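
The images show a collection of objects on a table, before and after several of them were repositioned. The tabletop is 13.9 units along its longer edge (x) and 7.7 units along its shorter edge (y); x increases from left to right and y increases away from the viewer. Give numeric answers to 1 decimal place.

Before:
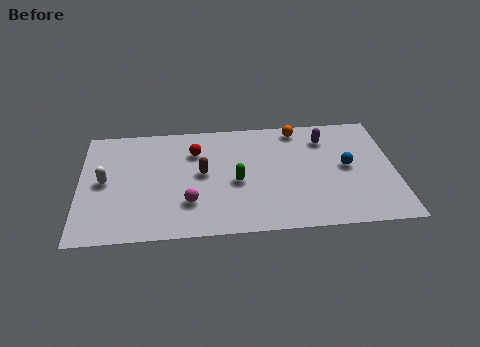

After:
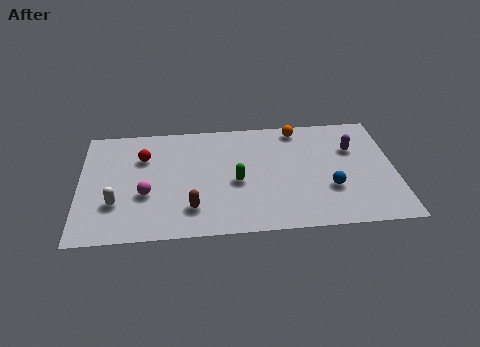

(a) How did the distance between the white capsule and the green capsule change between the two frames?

-0.4

Before: roughly 5.8 units apart; after: 5.4. That's 0.4 units closer together.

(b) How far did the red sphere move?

2.3

From (5.1, 5.6) to (2.8, 5.4), the red sphere covered √(2.3² + 0.2²) ≈ 2.3 units.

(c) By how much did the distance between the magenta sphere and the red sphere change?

-0.9

The distance was about 3.4 in the first image and 2.5 in the second, so they moved 0.9 units closer together.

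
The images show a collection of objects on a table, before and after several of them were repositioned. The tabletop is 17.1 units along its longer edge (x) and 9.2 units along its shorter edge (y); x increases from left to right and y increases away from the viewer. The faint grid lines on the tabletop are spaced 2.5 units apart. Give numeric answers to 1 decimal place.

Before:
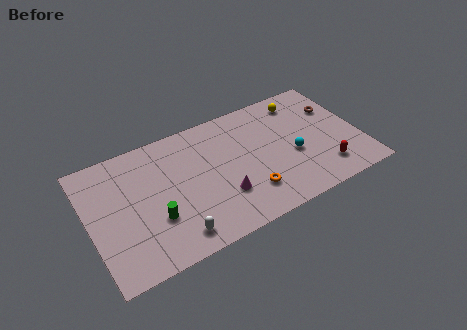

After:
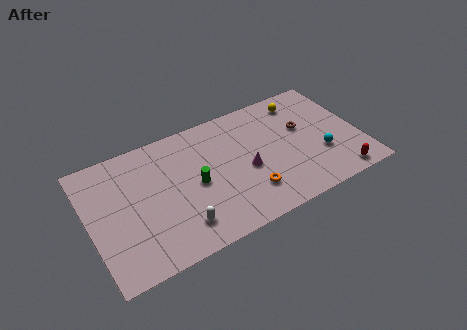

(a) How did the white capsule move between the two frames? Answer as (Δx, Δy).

(0.4, 0.5)

From the two frames, the white capsule sits at roughly (4.9, 1.4) before and (5.3, 1.9) after.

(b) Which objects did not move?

the yellow sphere and the orange torus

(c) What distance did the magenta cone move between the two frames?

2.1

The magenta cone was near (8.1, 2.8) before and (9.8, 4.0) after, so it travelled √(1.7² + 1.2²) ≈ 2.1 units.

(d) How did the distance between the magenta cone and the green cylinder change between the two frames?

-1.0

They were about 4.2 units apart before and 3.2 after — 1.0 units closer together.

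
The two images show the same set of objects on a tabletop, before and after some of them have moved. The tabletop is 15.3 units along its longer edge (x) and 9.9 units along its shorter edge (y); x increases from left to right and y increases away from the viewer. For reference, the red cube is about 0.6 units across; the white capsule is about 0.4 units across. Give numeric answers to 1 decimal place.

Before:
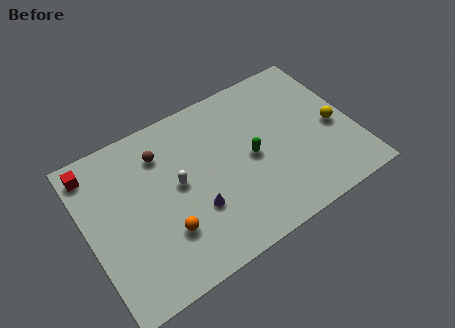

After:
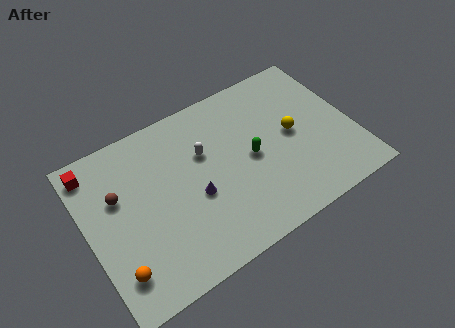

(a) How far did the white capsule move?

2.0

The white capsule was near (5.2, 5.3) before and (6.9, 6.4) after, so it travelled √(1.7² + 1.1²) ≈ 2.0 units.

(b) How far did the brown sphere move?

3.0

The brown sphere was near (4.6, 7.6) before and (1.9, 6.3) after, so it travelled √(2.7² + 1.3²) ≈ 3.0 units.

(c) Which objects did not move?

the red cube and the green capsule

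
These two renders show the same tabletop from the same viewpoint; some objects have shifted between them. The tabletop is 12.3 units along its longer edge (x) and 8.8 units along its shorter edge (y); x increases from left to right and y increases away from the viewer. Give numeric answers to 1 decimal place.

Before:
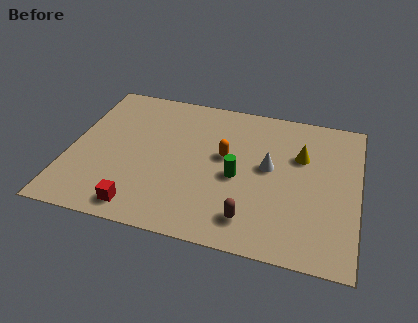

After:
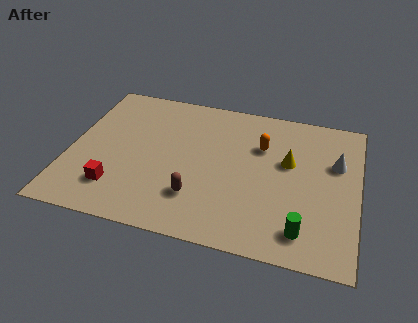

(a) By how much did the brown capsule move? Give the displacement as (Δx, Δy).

(-2.3, 0.7)

The brown capsule was at about (7.9, 1.6) and moved to about (5.6, 2.3).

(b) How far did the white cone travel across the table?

2.9

From (8.5, 4.8) to (11.3, 5.7), the white cone covered √(2.8² + 0.9²) ≈ 2.9 units.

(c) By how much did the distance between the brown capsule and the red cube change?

-1.2

The distance was about 4.6 in the first image and 3.4 in the second, so they moved 1.2 units closer together.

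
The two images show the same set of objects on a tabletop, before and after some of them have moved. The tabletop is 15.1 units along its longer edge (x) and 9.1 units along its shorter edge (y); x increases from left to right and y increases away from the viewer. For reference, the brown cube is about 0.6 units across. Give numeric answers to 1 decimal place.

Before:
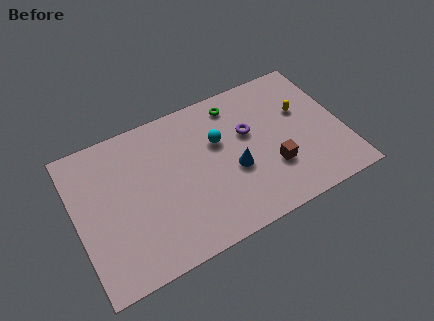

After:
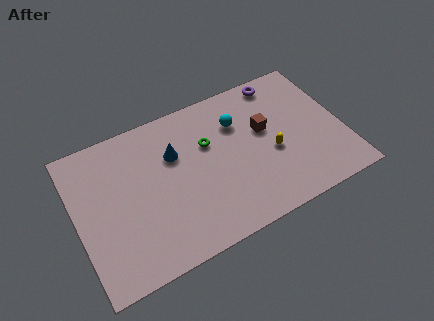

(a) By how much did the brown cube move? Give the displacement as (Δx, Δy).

(-0.1, 2.5)

The brown cube was at about (10.9, 2.9) and moved to about (10.8, 5.4).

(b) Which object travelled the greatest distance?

the blue cone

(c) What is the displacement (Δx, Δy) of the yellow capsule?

(-2.0, -1.9)

From the two frames, the yellow capsule sits at roughly (13.0, 5.7) before and (11.0, 3.8) after.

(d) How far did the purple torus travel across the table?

3.3

From (9.9, 5.6) to (12.1, 8.1), the purple torus covered √(2.2² + 2.5²) ≈ 3.3 units.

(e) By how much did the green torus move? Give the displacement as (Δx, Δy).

(-1.8, -1.8)

The green torus was at about (9.4, 7.7) and moved to about (7.6, 5.9).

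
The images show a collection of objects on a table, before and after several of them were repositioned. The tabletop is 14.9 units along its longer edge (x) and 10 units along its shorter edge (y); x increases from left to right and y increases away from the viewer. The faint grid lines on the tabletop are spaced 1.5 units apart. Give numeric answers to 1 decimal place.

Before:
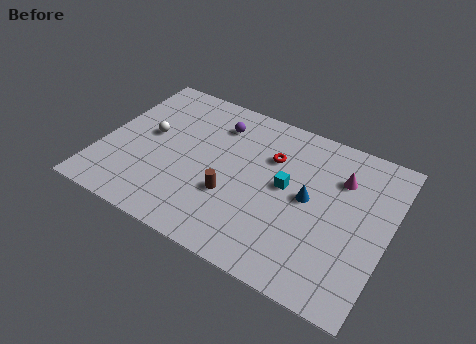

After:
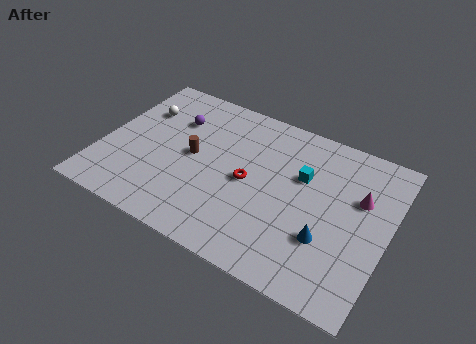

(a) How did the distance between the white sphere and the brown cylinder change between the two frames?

-1.5

Before: roughly 5.1 units apart; after: 3.6. That's 1.5 units closer together.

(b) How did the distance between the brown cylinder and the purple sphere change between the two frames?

-2.1

Before: roughly 4.5 units apart; after: 2.4. That's 2.1 units closer together.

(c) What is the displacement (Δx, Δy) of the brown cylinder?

(-2.3, 1.6)

The brown cylinder was at about (7.0, 3.5) and moved to about (4.7, 5.1).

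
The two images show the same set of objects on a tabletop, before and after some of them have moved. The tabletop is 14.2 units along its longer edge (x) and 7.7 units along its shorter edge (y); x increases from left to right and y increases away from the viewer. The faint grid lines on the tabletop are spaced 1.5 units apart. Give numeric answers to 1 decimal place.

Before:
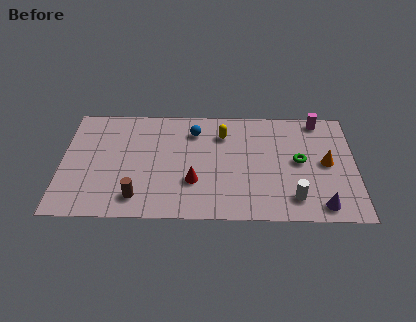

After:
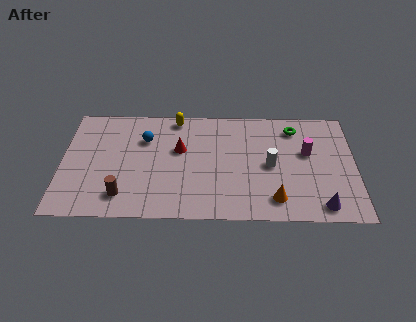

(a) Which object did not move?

the purple cone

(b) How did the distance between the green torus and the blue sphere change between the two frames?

+1.9

The distance was about 5.5 in the first image and 7.4 in the second, so they moved 1.9 units further apart.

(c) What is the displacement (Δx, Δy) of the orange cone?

(-2.5, -2.5)

The orange cone was at about (12.8, 3.9) and moved to about (10.3, 1.4).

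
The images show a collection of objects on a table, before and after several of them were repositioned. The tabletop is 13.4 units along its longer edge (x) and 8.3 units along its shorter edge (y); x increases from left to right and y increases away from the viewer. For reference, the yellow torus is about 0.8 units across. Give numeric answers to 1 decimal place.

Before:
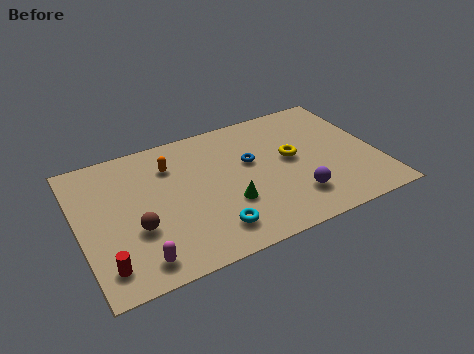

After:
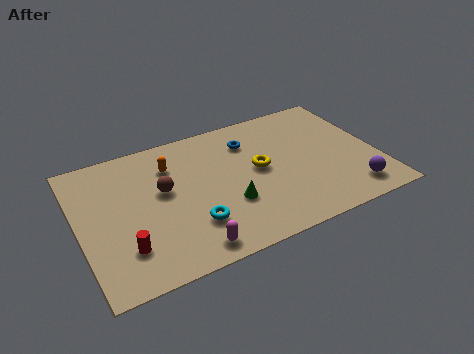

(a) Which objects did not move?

the orange capsule and the green cone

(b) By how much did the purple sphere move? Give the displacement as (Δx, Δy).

(2.5, -0.6)

The purple sphere started near (9.4, 2.0) and ended near (11.9, 1.4).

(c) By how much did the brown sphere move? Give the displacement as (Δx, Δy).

(1.4, 1.8)

The brown sphere started near (2.4, 3.0) and ended near (3.8, 4.8).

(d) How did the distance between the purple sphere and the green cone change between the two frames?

+2.6

The distance was about 3.0 in the first image and 5.6 in the second, so they moved 2.6 units further apart.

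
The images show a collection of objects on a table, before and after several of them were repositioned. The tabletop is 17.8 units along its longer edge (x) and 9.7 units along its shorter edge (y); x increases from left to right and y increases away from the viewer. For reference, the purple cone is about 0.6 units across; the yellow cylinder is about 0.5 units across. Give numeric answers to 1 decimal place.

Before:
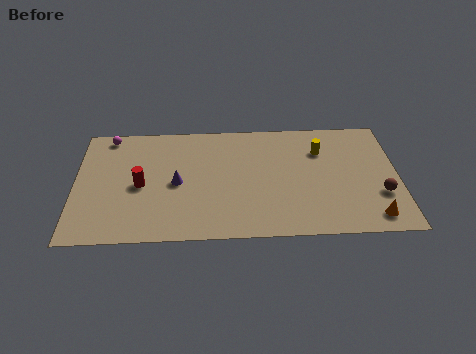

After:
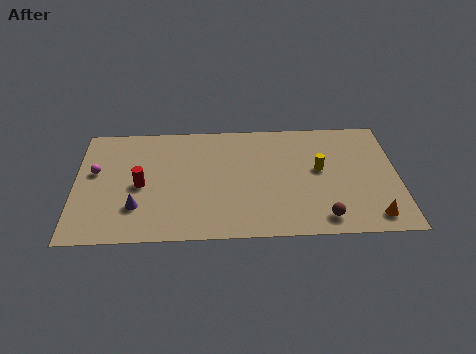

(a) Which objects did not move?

the orange cone and the red cylinder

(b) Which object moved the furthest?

the brown sphere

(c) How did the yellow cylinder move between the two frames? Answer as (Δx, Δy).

(-0.1, -1.6)

The yellow cylinder was at about (13.6, 7.0) and moved to about (13.5, 5.4).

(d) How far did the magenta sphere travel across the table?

3.1

The magenta sphere was near (1.8, 8.7) before and (1.1, 5.7) after, so it travelled √(0.7² + 3.0²) ≈ 3.1 units.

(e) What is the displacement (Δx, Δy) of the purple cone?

(-2.2, -1.9)

The purple cone started near (5.6, 4.6) and ended near (3.4, 2.7).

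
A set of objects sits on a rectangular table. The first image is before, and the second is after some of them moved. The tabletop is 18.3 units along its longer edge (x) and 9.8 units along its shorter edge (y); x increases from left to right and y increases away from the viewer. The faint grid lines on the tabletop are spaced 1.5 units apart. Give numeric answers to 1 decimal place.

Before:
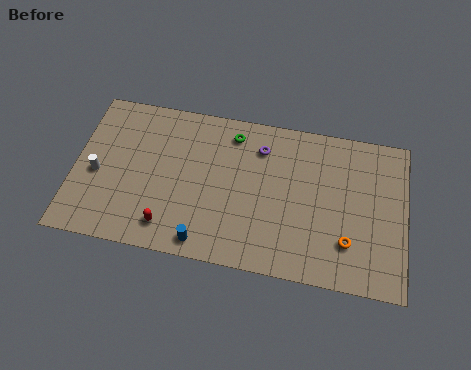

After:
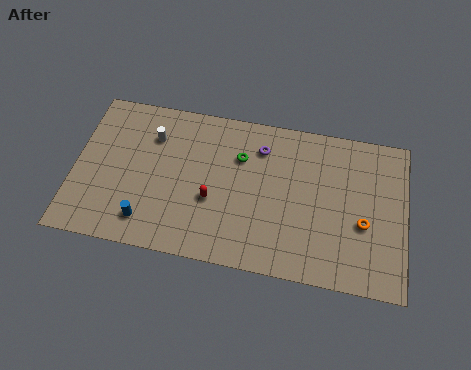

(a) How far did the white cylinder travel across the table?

4.1

The white cylinder was near (1.3, 4.3) before and (4.2, 7.2) after, so it travelled √(2.9² + 2.9²) ≈ 4.1 units.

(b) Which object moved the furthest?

the white cylinder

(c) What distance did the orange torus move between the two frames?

1.5

From (15.2, 2.6) to (16.0, 3.9), the orange torus covered √(0.8² + 1.3²) ≈ 1.5 units.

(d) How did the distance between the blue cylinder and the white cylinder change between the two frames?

-1.5

The distance was about 6.9 in the first image and 5.4 in the second, so they moved 1.5 units closer together.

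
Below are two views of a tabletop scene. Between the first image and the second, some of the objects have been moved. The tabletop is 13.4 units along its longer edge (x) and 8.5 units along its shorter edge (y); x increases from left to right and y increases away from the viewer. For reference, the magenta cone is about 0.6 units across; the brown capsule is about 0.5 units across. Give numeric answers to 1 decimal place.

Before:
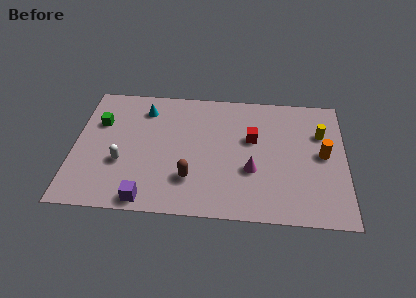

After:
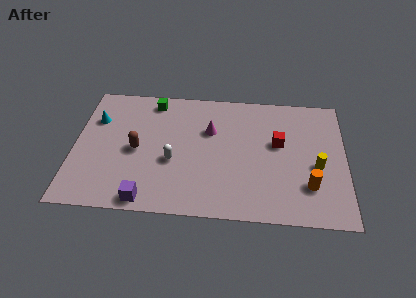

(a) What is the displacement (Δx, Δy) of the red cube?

(1.3, -0.2)

The red cube started near (8.8, 5.2) and ended near (10.1, 5.0).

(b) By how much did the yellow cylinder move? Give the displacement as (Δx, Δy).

(-0.2, -2.2)

From the two frames, the yellow cylinder sits at roughly (12.2, 5.8) before and (12.0, 3.6) after.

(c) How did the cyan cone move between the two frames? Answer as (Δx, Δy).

(-2.4, -0.9)

The cyan cone started near (3.4, 6.8) and ended near (1.0, 5.9).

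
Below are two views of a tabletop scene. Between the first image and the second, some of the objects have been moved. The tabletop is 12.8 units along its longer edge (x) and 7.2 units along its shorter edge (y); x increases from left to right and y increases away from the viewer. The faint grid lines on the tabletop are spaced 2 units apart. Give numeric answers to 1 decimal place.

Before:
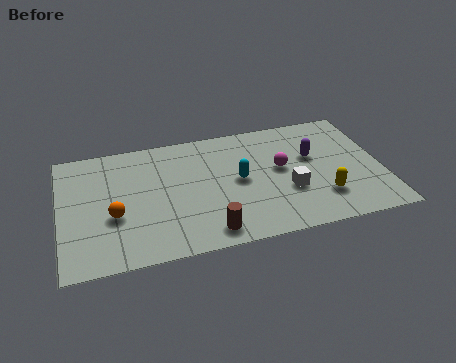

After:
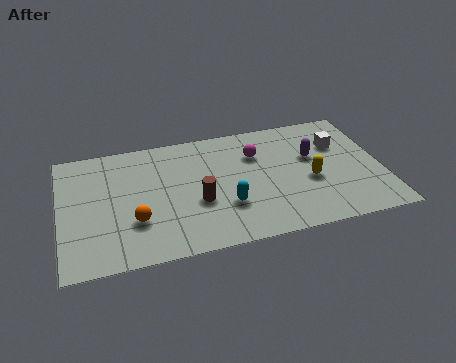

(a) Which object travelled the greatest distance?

the white cube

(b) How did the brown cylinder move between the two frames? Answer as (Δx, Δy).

(-0.3, 1.8)

The brown cylinder started near (5.7, 1.0) and ended near (5.4, 2.8).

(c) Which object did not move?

the purple capsule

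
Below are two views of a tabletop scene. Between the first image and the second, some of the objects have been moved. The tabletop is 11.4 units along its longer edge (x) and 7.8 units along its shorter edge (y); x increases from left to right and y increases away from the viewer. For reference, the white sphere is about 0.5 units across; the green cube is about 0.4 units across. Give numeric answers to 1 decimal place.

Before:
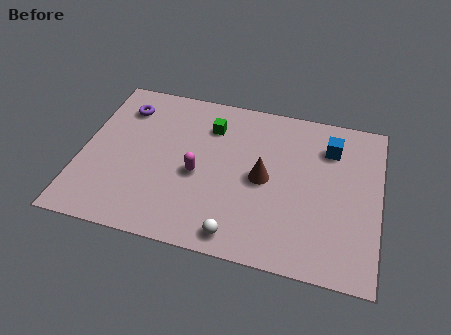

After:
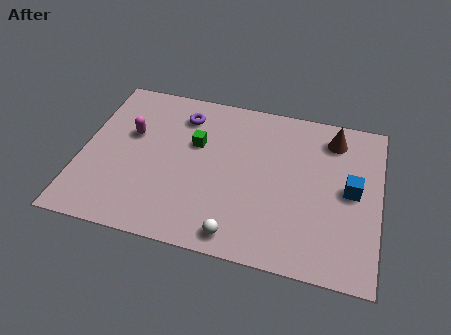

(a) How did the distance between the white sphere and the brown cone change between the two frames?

+3.4

They were about 3.0 units apart before and 6.4 after — 3.4 units further apart.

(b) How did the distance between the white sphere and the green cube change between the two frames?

-0.8

They were about 5.2 units apart before and 4.4 after — 0.8 units closer together.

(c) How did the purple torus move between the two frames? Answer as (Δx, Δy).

(2.3, 0.1)

The purple torus was at about (1.4, 6.1) and moved to about (3.7, 6.2).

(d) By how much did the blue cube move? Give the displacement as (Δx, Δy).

(0.9, -1.9)

From the two frames, the blue cube sits at roughly (9.4, 5.9) before and (10.3, 4.0) after.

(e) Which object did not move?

the white sphere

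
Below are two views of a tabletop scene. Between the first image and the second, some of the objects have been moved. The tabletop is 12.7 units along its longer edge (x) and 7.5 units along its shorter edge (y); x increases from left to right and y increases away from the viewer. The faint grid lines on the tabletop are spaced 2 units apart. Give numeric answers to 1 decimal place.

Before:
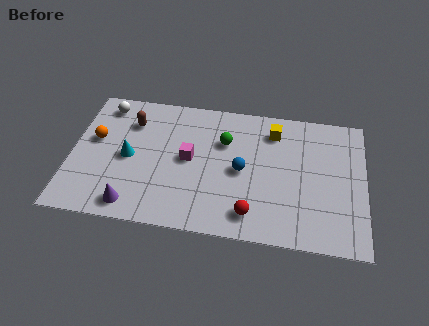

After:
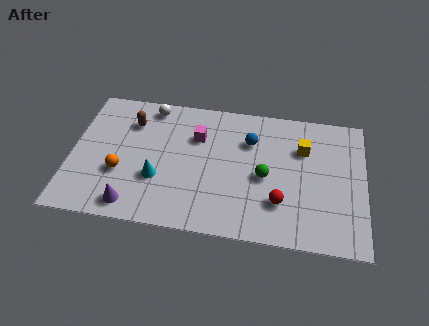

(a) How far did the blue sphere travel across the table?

1.7

From (7.4, 3.6) to (7.7, 5.3), the blue sphere covered √(0.3² + 1.7²) ≈ 1.7 units.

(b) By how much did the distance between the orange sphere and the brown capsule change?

+1.0

They were about 1.9 units apart before and 2.9 after — 1.0 units further apart.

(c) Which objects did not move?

the brown capsule and the purple cone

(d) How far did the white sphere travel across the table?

2.0

From (1.3, 6.4) to (3.3, 6.6), the white sphere covered √(2.0² + 0.2²) ≈ 2.0 units.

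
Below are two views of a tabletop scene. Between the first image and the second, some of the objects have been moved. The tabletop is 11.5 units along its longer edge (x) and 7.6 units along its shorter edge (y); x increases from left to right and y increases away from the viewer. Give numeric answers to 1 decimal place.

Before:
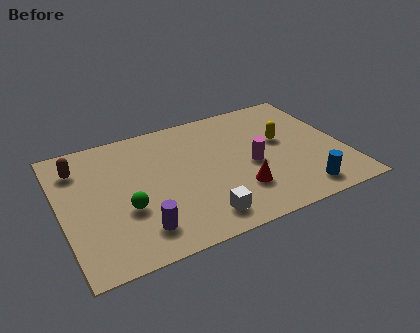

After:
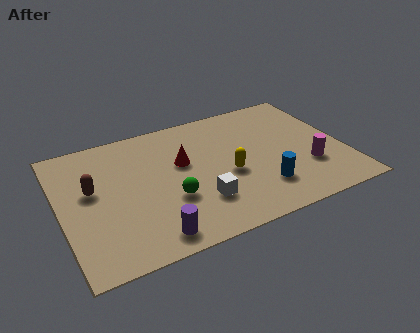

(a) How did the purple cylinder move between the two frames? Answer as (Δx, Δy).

(0.4, -0.5)

The purple cylinder was at about (2.9, 1.5) and moved to about (3.3, 1.0).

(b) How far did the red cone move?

3.2

The red cone moved from about (7.0, 2.1) to (5.0, 4.6), a distance of √(2.0² + 2.5²) ≈ 3.2.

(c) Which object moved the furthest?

the red cone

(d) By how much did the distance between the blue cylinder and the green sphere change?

-3.4

The distance was about 7.1 in the first image and 3.7 in the second, so they moved 3.4 units closer together.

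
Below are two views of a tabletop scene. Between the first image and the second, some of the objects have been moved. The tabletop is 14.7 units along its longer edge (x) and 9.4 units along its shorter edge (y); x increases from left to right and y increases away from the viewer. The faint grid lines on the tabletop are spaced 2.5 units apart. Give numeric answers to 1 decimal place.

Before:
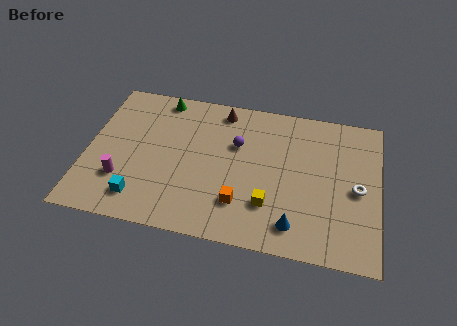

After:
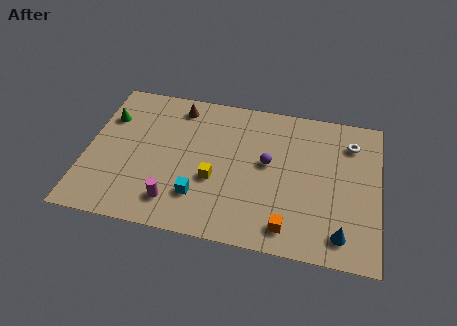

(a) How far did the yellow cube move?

3.0

From (9.3, 2.6) to (6.5, 3.6), the yellow cube covered √(2.8² + 1.0²) ≈ 3.0 units.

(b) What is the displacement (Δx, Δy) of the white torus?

(-0.4, 2.9)

The white torus started near (13.6, 4.4) and ended near (13.2, 7.3).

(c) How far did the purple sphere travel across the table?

1.8

From (7.5, 6.1) to (9.1, 5.2), the purple sphere covered √(1.6² + 0.9²) ≈ 1.8 units.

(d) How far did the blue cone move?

2.3

The blue cone was near (10.6, 1.6) before and (12.9, 1.5) after, so it travelled √(2.3² + 0.1²) ≈ 2.3 units.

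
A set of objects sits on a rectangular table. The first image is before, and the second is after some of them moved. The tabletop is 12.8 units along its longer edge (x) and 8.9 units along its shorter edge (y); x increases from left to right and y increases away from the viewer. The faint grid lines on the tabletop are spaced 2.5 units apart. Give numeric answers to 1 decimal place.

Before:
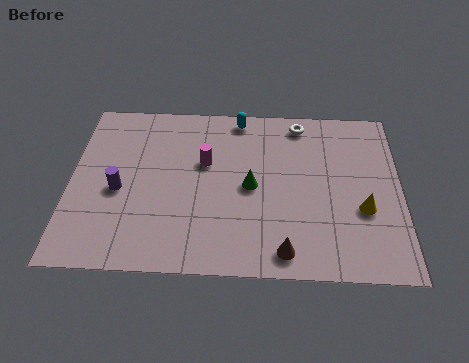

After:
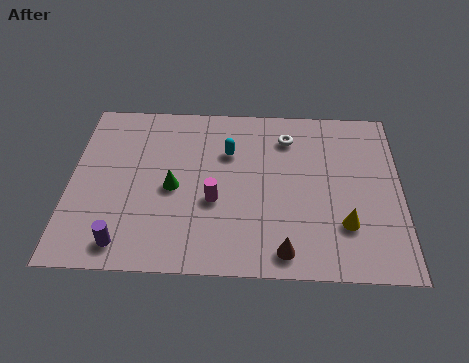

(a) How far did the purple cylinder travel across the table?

2.7

The purple cylinder moved from about (1.9, 3.9) to (2.2, 1.2), a distance of √(0.3² + 2.7²) ≈ 2.7.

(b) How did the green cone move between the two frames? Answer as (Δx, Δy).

(-3.0, -0.2)

The green cone started near (7.0, 4.3) and ended near (4.0, 4.1).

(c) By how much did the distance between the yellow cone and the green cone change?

+2.4

The distance was about 4.4 in the first image and 6.8 in the second, so they moved 2.4 units further apart.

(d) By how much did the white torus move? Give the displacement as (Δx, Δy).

(-0.5, -0.8)

The white torus started near (8.9, 7.8) and ended near (8.4, 7.0).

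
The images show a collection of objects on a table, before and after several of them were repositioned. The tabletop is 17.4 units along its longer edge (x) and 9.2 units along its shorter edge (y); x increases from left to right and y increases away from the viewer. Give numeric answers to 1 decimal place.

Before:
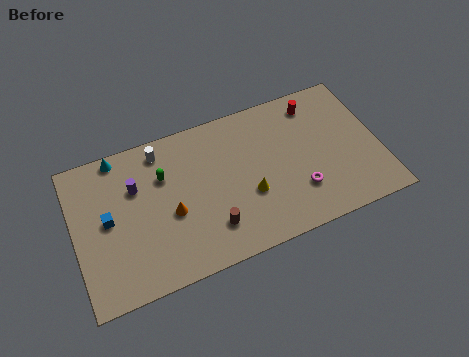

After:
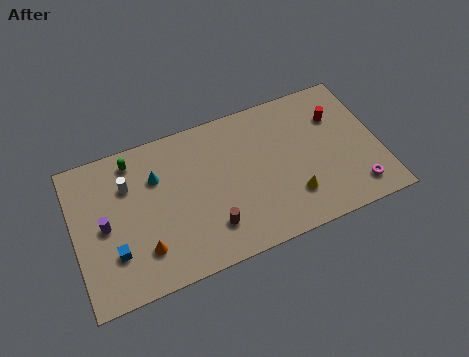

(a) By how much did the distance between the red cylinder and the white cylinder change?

+3.1

The distance was about 8.9 in the first image and 12.0 in the second, so they moved 3.1 units further apart.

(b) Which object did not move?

the brown cylinder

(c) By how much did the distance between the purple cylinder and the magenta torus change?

+4.7

They were about 9.7 units apart before and 14.4 after — 4.7 units further apart.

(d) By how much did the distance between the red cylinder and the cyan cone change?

-0.9

They were about 11.3 units apart before and 10.4 after — 0.9 units closer together.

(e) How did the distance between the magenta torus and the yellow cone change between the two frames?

+0.8

The distance was about 2.9 in the first image and 3.7 in the second, so they moved 0.8 units further apart.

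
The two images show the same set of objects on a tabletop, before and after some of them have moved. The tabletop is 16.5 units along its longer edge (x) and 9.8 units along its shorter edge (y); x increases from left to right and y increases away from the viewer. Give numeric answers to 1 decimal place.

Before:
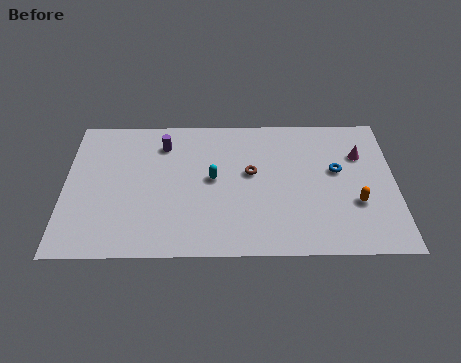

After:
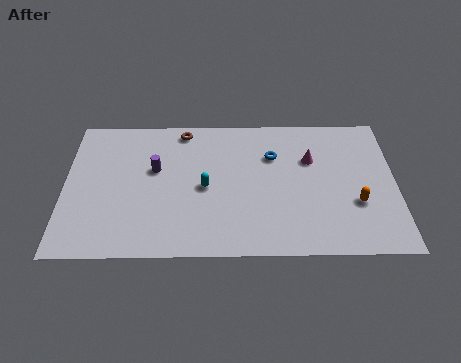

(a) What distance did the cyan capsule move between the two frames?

0.7

From (7.4, 5.2) to (7.0, 4.6), the cyan capsule covered √(0.4² + 0.6²) ≈ 0.7 units.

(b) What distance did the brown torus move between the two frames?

4.6

The brown torus was near (9.3, 5.6) before and (5.9, 8.7) after, so it travelled √(3.4² + 3.1²) ≈ 4.6 units.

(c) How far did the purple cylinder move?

1.8

The purple cylinder was near (4.9, 7.7) before and (4.5, 5.9) after, so it travelled √(0.4² + 1.8²) ≈ 1.8 units.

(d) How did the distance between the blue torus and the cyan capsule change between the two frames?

-2.2

The distance was about 6.2 in the first image and 4.0 in the second, so they moved 2.2 units closer together.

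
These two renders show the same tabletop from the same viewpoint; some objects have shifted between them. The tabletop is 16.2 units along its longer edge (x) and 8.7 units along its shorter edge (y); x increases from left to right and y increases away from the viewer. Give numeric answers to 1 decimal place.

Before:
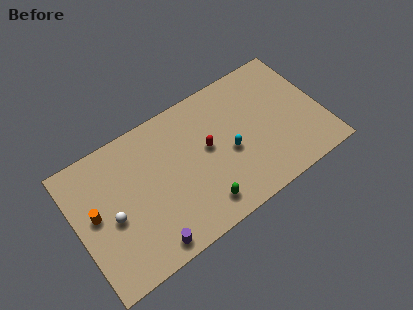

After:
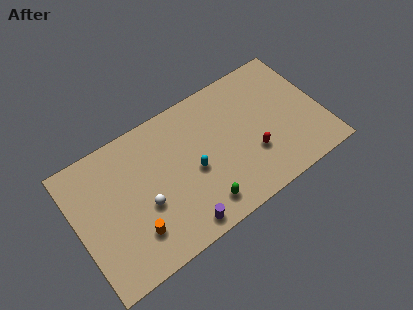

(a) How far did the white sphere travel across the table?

2.1

From (2.2, 3.9) to (4.3, 3.5), the white sphere covered √(2.1² + 0.4²) ≈ 2.1 units.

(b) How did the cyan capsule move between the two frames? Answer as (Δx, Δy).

(-2.4, 0.1)

From the two frames, the cyan capsule sits at roughly (10.0, 3.8) before and (7.6, 3.9) after.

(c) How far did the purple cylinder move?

2.1

From (4.1, 1.0) to (6.2, 1.0), the purple cylinder covered √(2.1² + 0.0²) ≈ 2.1 units.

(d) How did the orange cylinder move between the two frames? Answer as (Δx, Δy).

(2.2, -2.5)

From the two frames, the orange cylinder sits at roughly (1.2, 4.7) before and (3.4, 2.2) after.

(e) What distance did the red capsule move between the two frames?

3.3

From (8.7, 4.8) to (11.4, 2.9), the red capsule covered √(2.7² + 1.9²) ≈ 3.3 units.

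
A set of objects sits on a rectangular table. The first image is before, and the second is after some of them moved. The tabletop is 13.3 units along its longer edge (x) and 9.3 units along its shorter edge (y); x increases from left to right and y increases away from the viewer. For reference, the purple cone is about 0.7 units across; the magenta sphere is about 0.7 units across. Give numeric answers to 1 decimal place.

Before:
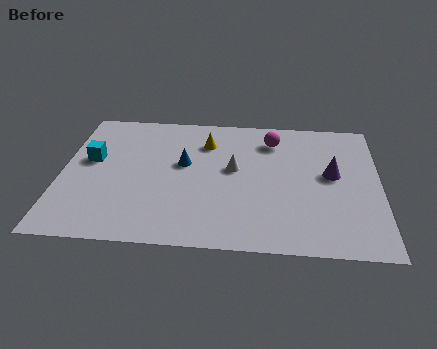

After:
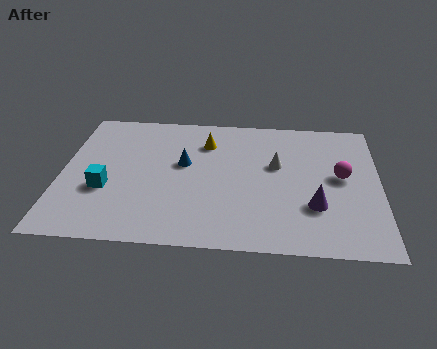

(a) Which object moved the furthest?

the magenta sphere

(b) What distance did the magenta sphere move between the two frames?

3.8

The magenta sphere moved from about (8.8, 7.4) to (11.7, 5.0), a distance of √(2.9² + 2.4²) ≈ 3.8.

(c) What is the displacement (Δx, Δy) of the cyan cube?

(0.7, -2.0)

The cyan cube was at about (1.2, 5.4) and moved to about (1.9, 3.4).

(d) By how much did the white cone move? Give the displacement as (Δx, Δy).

(1.8, 0.4)

The white cone was at about (7.2, 5.2) and moved to about (9.0, 5.6).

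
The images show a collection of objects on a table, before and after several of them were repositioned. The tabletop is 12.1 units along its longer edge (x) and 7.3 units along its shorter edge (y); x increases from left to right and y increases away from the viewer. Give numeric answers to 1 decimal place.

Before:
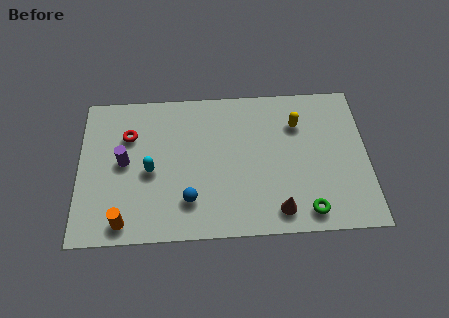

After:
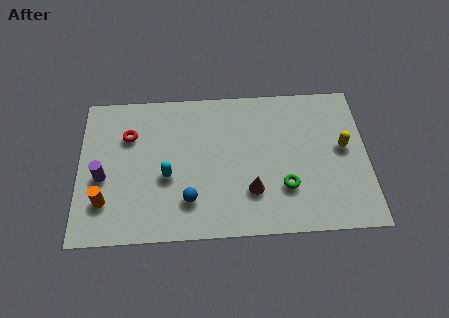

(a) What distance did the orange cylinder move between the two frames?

1.3

The orange cylinder moved from about (1.9, 0.9) to (1.1, 1.9), a distance of √(0.8² + 1.0²) ≈ 1.3.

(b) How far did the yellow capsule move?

2.3

From (9.2, 5.3) to (11.1, 4.0), the yellow capsule covered √(1.9² + 1.3²) ≈ 2.3 units.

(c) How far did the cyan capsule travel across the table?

0.8

The cyan capsule was near (3.0, 3.3) before and (3.7, 3.0) after, so it travelled √(0.7² + 0.3²) ≈ 0.8 units.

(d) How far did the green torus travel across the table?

1.5

The green torus was near (9.5, 1.0) before and (8.6, 2.2) after, so it travelled √(0.9² + 1.2²) ≈ 1.5 units.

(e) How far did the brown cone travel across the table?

1.5

The brown cone moved from about (8.3, 1.1) to (7.2, 2.1), a distance of √(1.1² + 1.0²) ≈ 1.5.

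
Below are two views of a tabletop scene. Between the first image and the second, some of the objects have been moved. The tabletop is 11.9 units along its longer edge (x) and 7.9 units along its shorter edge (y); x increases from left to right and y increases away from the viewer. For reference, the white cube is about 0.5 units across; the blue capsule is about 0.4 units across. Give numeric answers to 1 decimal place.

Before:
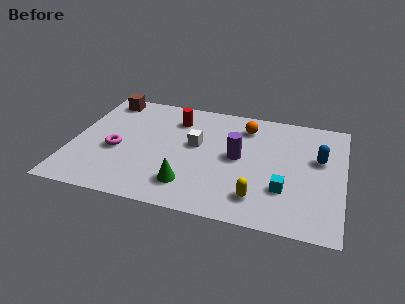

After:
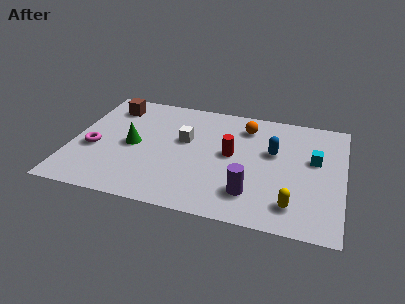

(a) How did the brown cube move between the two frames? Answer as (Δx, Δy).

(0.3, -0.5)

The brown cube was at about (1.2, 6.9) and moved to about (1.5, 6.4).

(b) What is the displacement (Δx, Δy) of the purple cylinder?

(0.7, -2.3)

The purple cylinder was at about (7.3, 4.1) and moved to about (8.0, 1.8).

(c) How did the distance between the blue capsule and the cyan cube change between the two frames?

-1.0

They were about 2.8 units apart before and 1.8 after — 1.0 units closer together.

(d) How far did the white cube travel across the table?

0.5

The white cube was near (5.4, 4.5) before and (4.9, 4.7) after, so it travelled √(0.5² + 0.2²) ≈ 0.5 units.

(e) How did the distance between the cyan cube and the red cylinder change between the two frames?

-2.6

They were about 6.2 units apart before and 3.6 after — 2.6 units closer together.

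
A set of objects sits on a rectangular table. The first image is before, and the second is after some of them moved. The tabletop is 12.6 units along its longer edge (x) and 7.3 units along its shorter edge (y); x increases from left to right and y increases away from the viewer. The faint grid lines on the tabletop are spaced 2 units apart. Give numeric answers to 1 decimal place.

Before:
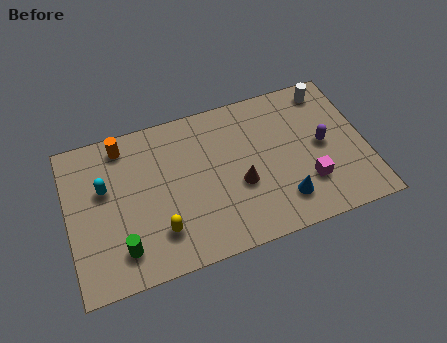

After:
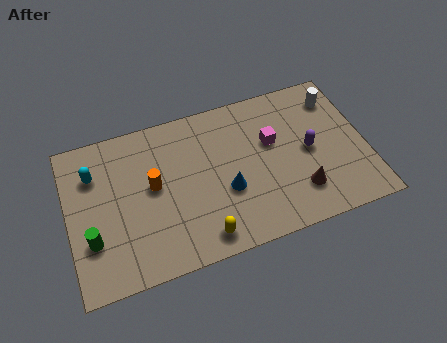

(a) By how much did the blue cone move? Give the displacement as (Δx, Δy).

(-2.3, 1.2)

The blue cone started near (8.9, 1.6) and ended near (6.6, 2.8).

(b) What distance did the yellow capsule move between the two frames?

1.9

The yellow capsule moved from about (3.7, 1.8) to (5.4, 1.0), a distance of √(1.7² + 0.8²) ≈ 1.9.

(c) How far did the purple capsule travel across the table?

0.6

The purple capsule was near (10.8, 3.7) before and (10.2, 3.6) after, so it travelled √(0.6² + 0.1²) ≈ 0.6 units.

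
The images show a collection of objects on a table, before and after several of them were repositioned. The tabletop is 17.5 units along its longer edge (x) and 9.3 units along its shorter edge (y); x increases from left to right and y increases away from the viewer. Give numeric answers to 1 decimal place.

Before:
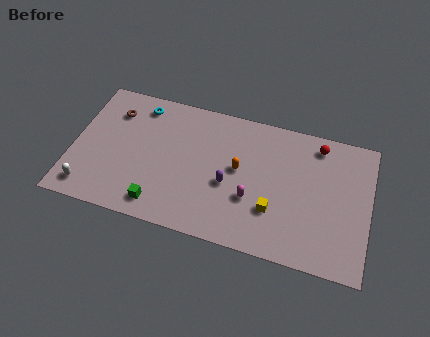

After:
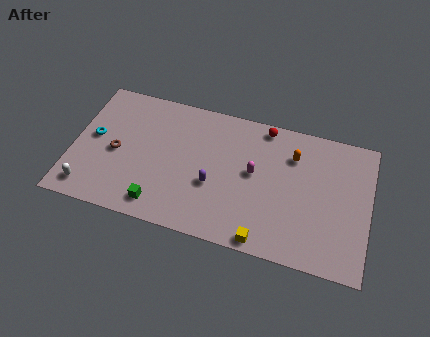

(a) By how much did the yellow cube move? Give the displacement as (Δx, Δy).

(-0.4, -2.1)

The yellow cube was at about (12.0, 2.9) and moved to about (11.6, 0.8).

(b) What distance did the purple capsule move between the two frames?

0.9

The purple capsule was near (9.3, 3.9) before and (8.4, 3.6) after, so it travelled √(0.9² + 0.3²) ≈ 0.9 units.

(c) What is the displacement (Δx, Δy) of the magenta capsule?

(0.0, 1.8)

The magenta capsule was at about (10.7, 3.3) and moved to about (10.7, 5.1).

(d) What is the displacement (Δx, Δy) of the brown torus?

(0.4, -2.8)

The brown torus started near (2.2, 7.1) and ended near (2.6, 4.3).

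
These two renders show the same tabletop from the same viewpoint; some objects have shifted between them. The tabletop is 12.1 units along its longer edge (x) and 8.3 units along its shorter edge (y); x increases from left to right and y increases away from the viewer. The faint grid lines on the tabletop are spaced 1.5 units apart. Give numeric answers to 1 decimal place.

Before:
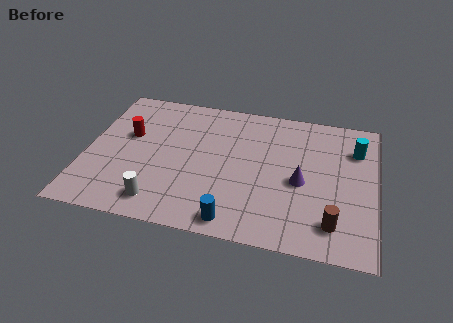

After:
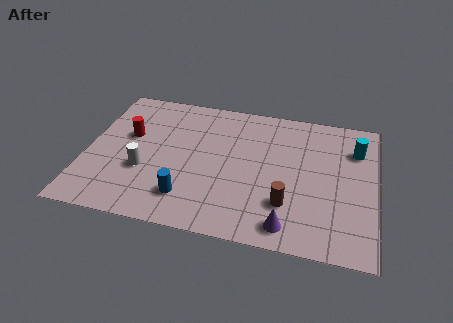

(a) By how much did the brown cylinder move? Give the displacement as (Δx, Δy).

(-1.9, 0.7)

The brown cylinder was at about (10.4, 1.6) and moved to about (8.5, 2.3).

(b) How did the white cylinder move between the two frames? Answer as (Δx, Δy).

(-0.8, 1.7)

The white cylinder was at about (3.3, 1.3) and moved to about (2.5, 3.0).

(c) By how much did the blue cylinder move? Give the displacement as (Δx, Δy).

(-2.0, 0.9)

The blue cylinder was at about (6.4, 0.9) and moved to about (4.4, 1.8).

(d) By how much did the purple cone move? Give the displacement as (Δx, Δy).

(-0.4, -2.6)

The purple cone started near (9.0, 3.7) and ended near (8.6, 1.1).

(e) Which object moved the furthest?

the purple cone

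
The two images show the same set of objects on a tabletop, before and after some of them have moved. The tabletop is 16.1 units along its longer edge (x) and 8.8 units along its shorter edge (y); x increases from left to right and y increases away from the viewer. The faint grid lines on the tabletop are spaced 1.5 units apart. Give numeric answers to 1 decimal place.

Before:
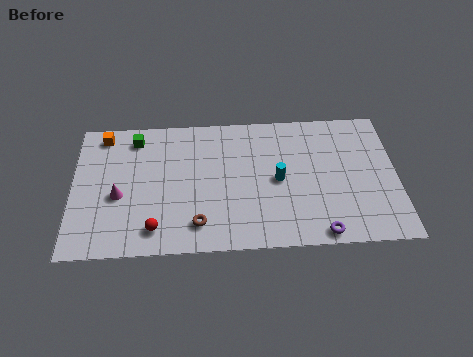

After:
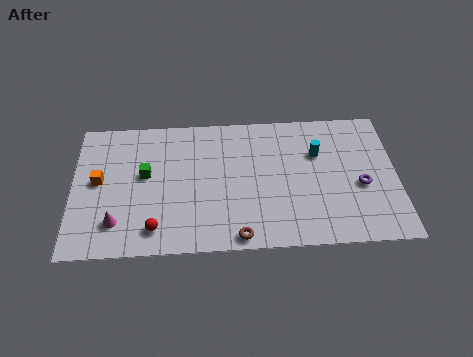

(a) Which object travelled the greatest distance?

the purple torus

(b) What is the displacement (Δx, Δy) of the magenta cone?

(-0.1, -1.7)

The magenta cone started near (2.3, 3.7) and ended near (2.2, 2.0).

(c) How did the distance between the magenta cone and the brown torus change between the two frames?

+1.7

Before: roughly 4.4 units apart; after: 6.1. That's 1.7 units further apart.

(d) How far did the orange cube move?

3.0

The orange cube moved from about (1.5, 7.7) to (1.3, 4.7), a distance of √(0.2² + 3.0²) ≈ 3.0.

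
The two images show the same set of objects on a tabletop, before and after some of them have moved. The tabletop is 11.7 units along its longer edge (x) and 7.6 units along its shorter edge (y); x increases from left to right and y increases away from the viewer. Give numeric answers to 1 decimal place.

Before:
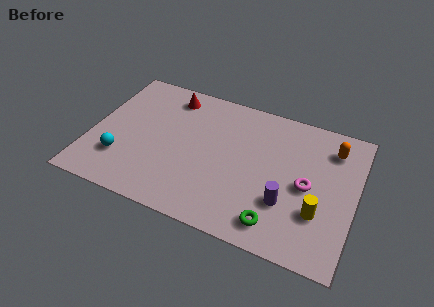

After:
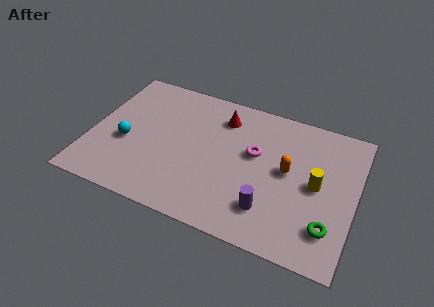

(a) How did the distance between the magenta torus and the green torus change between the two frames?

+1.8

They were about 2.6 units apart before and 4.4 after — 1.8 units further apart.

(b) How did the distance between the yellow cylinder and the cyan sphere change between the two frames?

-0.3

The distance was about 8.7 in the first image and 8.4 in the second, so they moved 0.3 units closer together.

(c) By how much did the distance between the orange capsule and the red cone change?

-3.7

They were about 7.3 units apart before and 3.6 after — 3.7 units closer together.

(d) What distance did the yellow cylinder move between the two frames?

1.4

From (10.2, 2.4) to (10.0, 3.8), the yellow cylinder covered √(0.2² + 1.4²) ≈ 1.4 units.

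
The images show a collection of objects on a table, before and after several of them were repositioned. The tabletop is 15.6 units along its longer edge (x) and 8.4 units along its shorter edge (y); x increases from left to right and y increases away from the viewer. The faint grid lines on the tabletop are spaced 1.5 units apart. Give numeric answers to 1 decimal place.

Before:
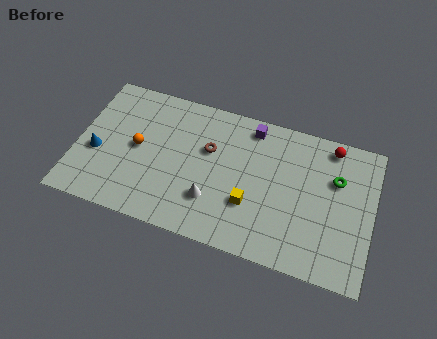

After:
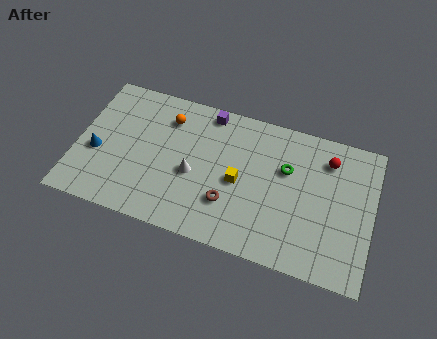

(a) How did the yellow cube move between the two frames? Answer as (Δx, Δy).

(-0.7, 1.1)

From the two frames, the yellow cube sits at roughly (9.3, 2.8) before and (8.6, 3.9) after.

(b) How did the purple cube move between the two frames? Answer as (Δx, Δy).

(-2.3, 0.2)

The purple cube started near (9.0, 7.3) and ended near (6.7, 7.5).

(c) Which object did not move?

the blue cone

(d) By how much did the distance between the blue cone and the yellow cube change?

-0.7

The distance was about 8.2 in the first image and 7.5 in the second, so they moved 0.7 units closer together.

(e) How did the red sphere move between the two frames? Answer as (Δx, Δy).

(-0.1, -0.8)

The red sphere started near (13.2, 7.4) and ended near (13.1, 6.6).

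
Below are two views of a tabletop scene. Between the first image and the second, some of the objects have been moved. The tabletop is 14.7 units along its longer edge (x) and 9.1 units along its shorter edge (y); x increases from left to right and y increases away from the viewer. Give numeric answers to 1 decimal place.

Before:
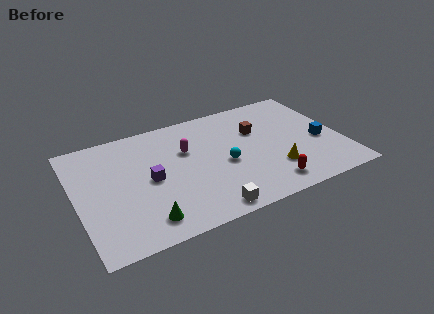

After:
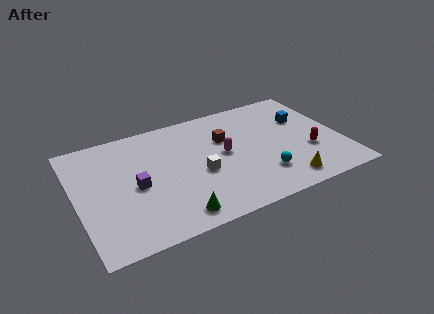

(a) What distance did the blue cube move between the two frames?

2.3

The blue cube was near (13.5, 3.8) before and (12.9, 6.0) after, so it travelled √(0.6² + 2.2²) ≈ 2.3 units.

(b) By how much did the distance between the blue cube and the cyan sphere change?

-0.7

The distance was about 5.4 in the first image and 4.7 in the second, so they moved 0.7 units closer together.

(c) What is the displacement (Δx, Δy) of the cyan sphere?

(1.9, -1.7)

From the two frames, the cyan sphere sits at roughly (8.1, 4.0) before and (10.0, 2.3) after.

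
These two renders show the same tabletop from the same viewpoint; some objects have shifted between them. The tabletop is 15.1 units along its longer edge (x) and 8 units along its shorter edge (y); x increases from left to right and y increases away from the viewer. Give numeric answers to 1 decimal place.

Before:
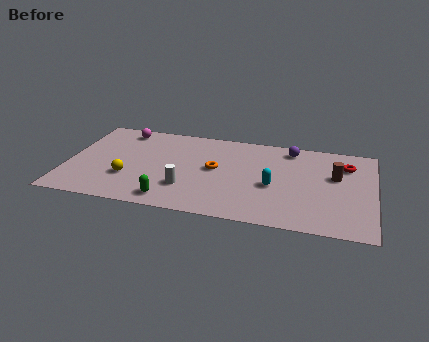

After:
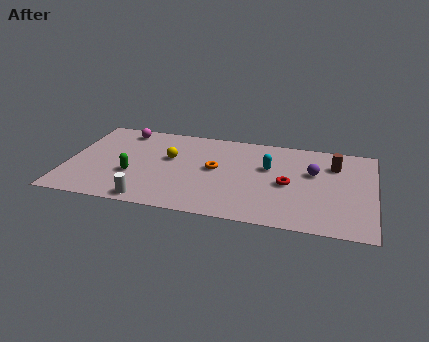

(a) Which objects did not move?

the magenta sphere and the orange torus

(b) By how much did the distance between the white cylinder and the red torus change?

-1.3

Before: roughly 8.5 units apart; after: 7.2. That's 1.3 units closer together.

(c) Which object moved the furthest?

the red torus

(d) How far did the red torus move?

3.6

From (13.7, 6.0) to (10.9, 3.7), the red torus covered √(2.8² + 2.3²) ≈ 3.6 units.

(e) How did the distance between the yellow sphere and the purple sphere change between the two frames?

-1.8

Before: roughly 8.9 units apart; after: 7.1. That's 1.8 units closer together.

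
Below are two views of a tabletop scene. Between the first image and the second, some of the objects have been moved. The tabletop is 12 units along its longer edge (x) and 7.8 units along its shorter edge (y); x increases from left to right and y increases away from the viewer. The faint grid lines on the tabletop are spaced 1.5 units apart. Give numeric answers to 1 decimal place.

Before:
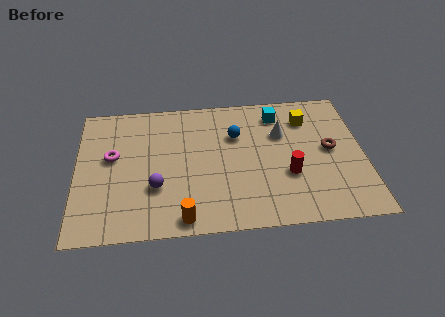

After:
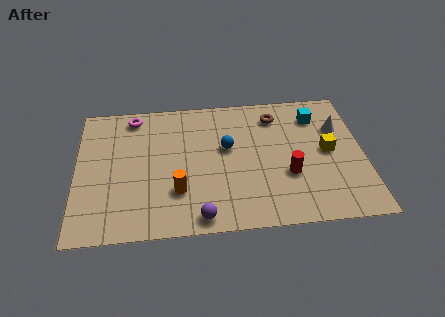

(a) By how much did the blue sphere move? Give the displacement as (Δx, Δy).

(-0.4, -0.7)

The blue sphere was at about (6.7, 5.3) and moved to about (6.3, 4.6).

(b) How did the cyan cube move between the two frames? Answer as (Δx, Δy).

(1.6, -0.3)

The cyan cube was at about (8.5, 6.4) and moved to about (10.1, 6.1).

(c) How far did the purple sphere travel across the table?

2.5

The purple sphere moved from about (3.3, 2.6) to (5.1, 0.8), a distance of √(1.8² + 1.8²) ≈ 2.5.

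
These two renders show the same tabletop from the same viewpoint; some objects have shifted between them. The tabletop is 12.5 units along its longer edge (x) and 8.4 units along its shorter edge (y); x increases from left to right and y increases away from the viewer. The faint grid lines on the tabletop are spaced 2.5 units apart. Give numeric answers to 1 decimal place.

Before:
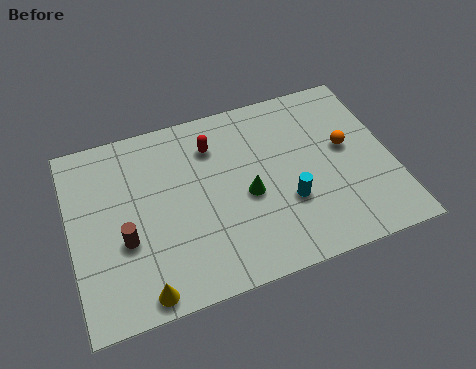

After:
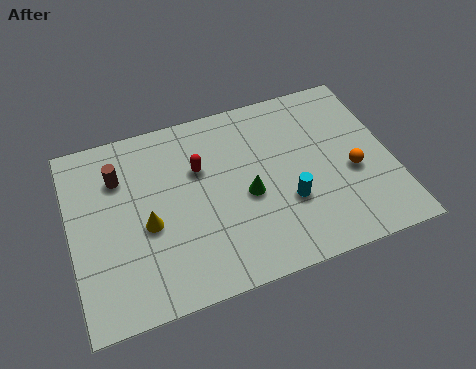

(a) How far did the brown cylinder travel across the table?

2.9

The brown cylinder moved from about (2.0, 3.2) to (2.0, 6.1), a distance of √(0.0² + 2.9²) ≈ 2.9.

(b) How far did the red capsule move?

1.1

The red capsule was near (5.7, 6.4) before and (5.1, 5.5) after, so it travelled √(0.6² + 0.9²) ≈ 1.1 units.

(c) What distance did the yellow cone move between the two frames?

2.8

The yellow cone moved from about (2.5, 0.8) to (2.9, 3.6), a distance of √(0.4² + 2.8²) ≈ 2.8.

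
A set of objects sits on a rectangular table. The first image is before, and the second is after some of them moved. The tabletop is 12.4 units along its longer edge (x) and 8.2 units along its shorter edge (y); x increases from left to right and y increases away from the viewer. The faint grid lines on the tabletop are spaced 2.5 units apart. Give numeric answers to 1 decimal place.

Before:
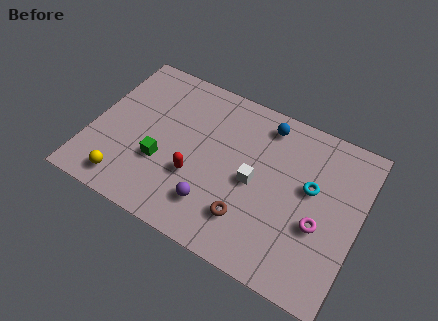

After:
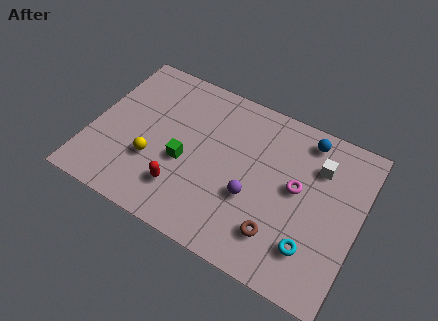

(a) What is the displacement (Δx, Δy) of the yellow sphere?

(1.0, 1.6)

From the two frames, the yellow sphere sits at roughly (2.0, 1.2) before and (3.0, 2.8) after.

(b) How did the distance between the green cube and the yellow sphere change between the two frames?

-0.7

The distance was about 2.2 in the first image and 1.5 in the second, so they moved 0.7 units closer together.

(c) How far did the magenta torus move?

1.8

From (10.7, 3.2) to (9.5, 4.5), the magenta torus covered √(1.2² + 1.3²) ≈ 1.8 units.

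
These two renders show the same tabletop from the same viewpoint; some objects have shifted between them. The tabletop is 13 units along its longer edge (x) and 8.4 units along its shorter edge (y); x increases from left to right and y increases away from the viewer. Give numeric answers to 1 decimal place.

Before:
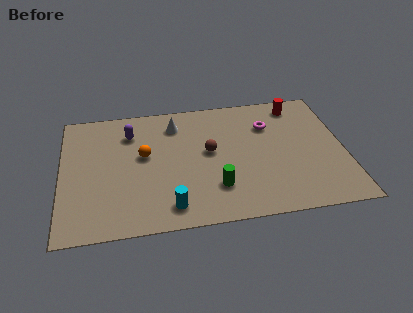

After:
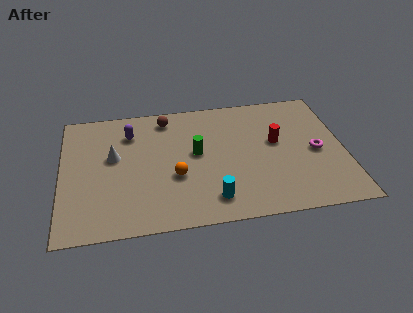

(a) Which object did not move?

the purple capsule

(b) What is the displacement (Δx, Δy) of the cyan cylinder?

(1.9, 0.2)

The cyan cylinder started near (4.9, 1.3) and ended near (6.8, 1.5).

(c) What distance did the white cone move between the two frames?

3.4

From (5.3, 6.7) to (2.4, 4.9), the white cone covered √(2.9² + 1.8²) ≈ 3.4 units.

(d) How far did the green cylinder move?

2.5

From (7.0, 2.2) to (6.2, 4.6), the green cylinder covered √(0.8² + 2.4²) ≈ 2.5 units.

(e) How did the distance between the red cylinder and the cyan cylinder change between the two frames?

-4.0

The distance was about 8.5 in the first image and 4.5 in the second, so they moved 4.0 units closer together.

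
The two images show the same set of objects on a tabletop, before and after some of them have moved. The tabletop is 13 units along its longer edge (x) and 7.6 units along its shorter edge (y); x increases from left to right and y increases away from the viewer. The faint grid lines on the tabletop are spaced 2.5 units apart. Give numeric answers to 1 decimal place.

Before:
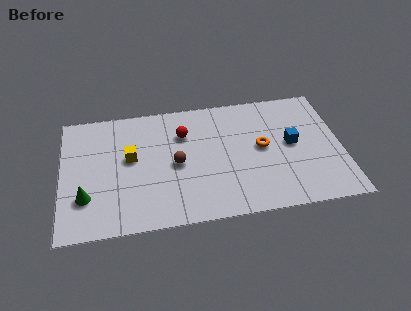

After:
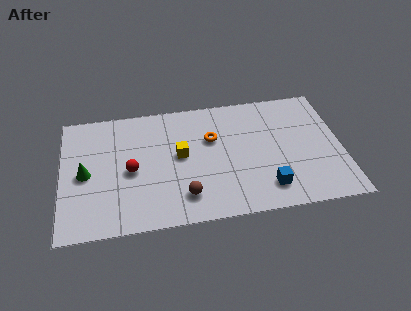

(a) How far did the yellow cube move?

2.3

The yellow cube was near (3.2, 4.3) before and (5.5, 4.1) after, so it travelled √(2.3² + 0.2²) ≈ 2.3 units.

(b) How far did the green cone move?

1.4

From (1.1, 2.2) to (1.1, 3.6), the green cone covered √(0.0² + 1.4²) ≈ 1.4 units.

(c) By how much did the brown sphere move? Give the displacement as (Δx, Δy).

(0.3, -2.0)

The brown sphere was at about (5.3, 3.6) and moved to about (5.6, 1.6).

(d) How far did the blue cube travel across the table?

2.8

The blue cube moved from about (10.7, 4.0) to (9.4, 1.5), a distance of √(1.3² + 2.5²) ≈ 2.8.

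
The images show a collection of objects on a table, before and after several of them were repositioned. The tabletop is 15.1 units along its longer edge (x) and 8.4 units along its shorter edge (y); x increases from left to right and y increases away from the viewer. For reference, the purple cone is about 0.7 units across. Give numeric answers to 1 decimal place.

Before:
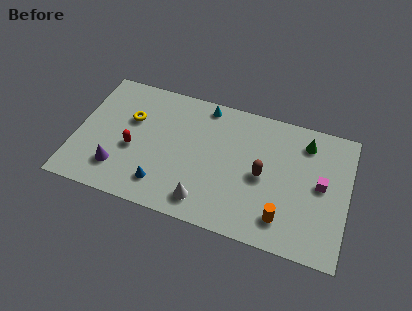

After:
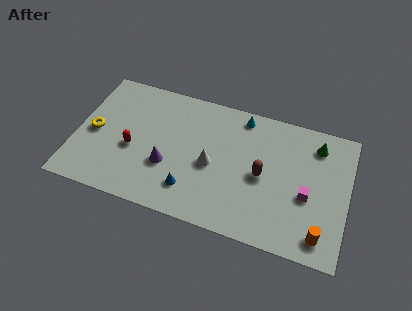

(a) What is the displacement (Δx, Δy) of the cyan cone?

(2.1, -0.1)

The cyan cone started near (6.9, 7.5) and ended near (9.0, 7.4).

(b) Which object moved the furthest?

the purple cone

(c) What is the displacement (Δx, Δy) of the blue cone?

(1.6, 0.2)

The blue cone started near (5.0, 1.7) and ended near (6.6, 1.9).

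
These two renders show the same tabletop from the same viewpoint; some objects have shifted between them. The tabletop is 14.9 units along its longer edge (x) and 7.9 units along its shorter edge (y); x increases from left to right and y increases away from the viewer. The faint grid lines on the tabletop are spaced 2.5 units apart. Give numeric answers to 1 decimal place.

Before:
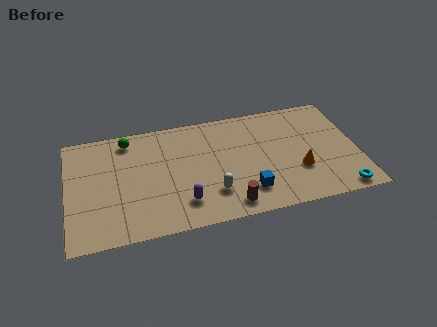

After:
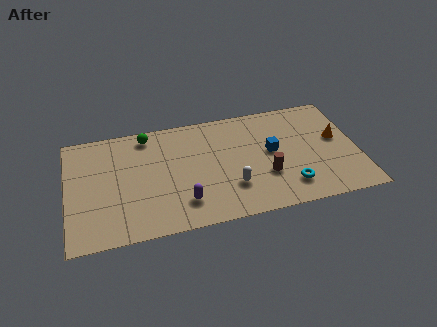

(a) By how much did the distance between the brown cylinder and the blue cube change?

+0.4

They were about 1.2 units apart before and 1.6 after — 0.4 units further apart.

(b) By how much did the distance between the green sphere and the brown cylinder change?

-0.3

Before: roughly 7.5 units apart; after: 7.2. That's 0.3 units closer together.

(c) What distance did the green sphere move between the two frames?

1.0

The green sphere was near (3.2, 6.8) before and (4.2, 6.9) after, so it travelled √(1.0² + 0.1²) ≈ 1.0 units.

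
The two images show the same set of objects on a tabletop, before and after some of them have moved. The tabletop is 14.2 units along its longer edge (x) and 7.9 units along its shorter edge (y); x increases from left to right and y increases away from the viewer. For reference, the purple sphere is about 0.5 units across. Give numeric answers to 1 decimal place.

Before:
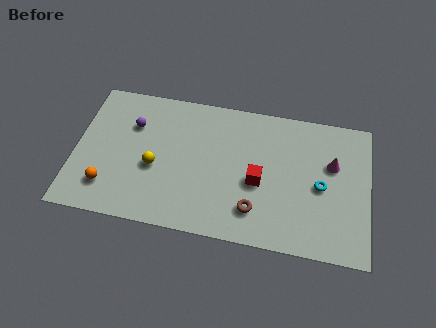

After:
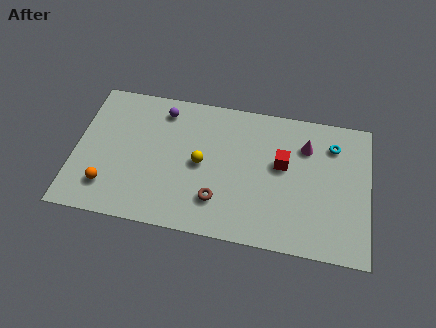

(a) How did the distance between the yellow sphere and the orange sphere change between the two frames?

+2.2

Before: roughly 2.7 units apart; after: 4.9. That's 2.2 units further apart.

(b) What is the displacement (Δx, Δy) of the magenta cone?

(-1.3, 0.8)

The magenta cone was at about (12.4, 5.0) and moved to about (11.1, 5.8).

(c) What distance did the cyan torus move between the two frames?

2.5

From (11.9, 3.7) to (12.4, 6.1), the cyan torus covered √(0.5² + 2.4²) ≈ 2.5 units.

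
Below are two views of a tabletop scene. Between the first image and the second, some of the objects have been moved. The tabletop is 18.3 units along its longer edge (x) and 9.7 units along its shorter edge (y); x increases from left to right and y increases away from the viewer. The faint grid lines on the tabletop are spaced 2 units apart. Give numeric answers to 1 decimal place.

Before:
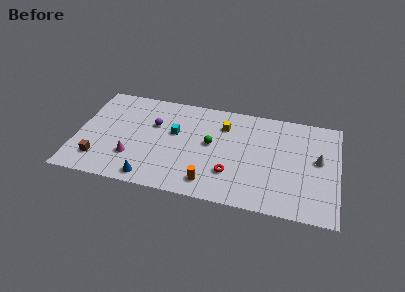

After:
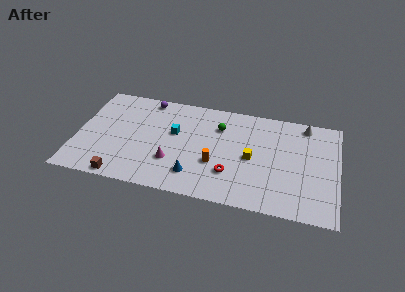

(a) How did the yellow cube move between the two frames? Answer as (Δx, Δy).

(2.1, -2.7)

From the two frames, the yellow cube sits at roughly (10.2, 7.3) before and (12.3, 4.6) after.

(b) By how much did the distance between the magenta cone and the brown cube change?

+1.6

The distance was about 2.4 in the first image and 4.0 in the second, so they moved 1.6 units further apart.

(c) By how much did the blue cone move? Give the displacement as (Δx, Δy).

(3.0, 1.0)

From the two frames, the blue cone sits at roughly (5.4, 1.1) before and (8.4, 2.1) after.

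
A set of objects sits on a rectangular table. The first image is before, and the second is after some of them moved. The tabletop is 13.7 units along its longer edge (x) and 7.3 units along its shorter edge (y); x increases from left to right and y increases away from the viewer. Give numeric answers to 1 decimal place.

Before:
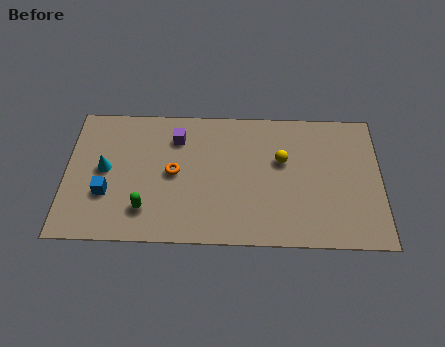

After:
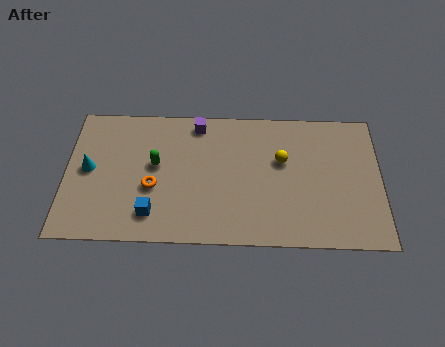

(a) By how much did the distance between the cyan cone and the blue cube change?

+2.3

The distance was about 1.3 in the first image and 3.6 in the second, so they moved 2.3 units further apart.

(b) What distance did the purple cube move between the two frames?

1.2

From (4.8, 5.6) to (5.7, 6.4), the purple cube covered √(0.9² + 0.8²) ≈ 1.2 units.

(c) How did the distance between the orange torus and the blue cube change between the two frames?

-1.7

The distance was about 3.1 in the first image and 1.4 in the second, so they moved 1.7 units closer together.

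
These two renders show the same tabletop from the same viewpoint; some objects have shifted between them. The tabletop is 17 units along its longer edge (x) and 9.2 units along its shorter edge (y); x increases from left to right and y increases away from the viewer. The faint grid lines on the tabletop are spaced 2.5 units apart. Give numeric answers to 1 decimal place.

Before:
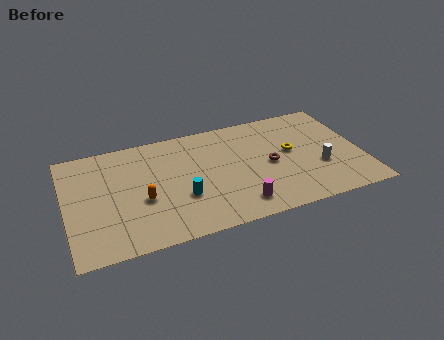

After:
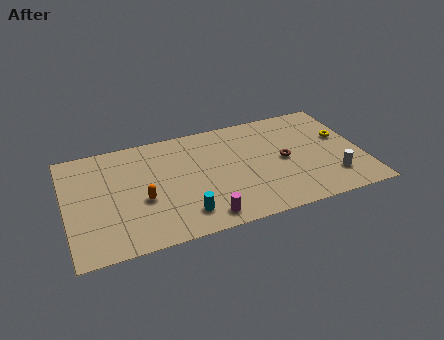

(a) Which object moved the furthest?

the yellow torus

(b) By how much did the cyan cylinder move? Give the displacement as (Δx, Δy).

(0.0, -1.4)

The cyan cylinder was at about (6.5, 3.2) and moved to about (6.5, 1.8).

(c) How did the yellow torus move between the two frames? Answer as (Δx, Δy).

(3.0, 0.4)

The yellow torus started near (13.0, 5.1) and ended near (16.0, 5.5).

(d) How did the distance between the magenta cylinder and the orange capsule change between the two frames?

-1.6

They were about 5.7 units apart before and 4.1 after — 1.6 units closer together.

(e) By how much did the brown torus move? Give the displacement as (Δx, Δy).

(0.8, 0.1)

The brown torus started near (11.7, 4.4) and ended near (12.5, 4.5).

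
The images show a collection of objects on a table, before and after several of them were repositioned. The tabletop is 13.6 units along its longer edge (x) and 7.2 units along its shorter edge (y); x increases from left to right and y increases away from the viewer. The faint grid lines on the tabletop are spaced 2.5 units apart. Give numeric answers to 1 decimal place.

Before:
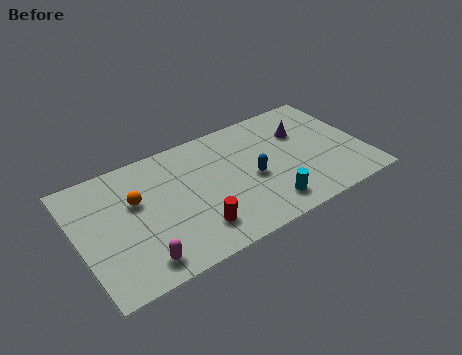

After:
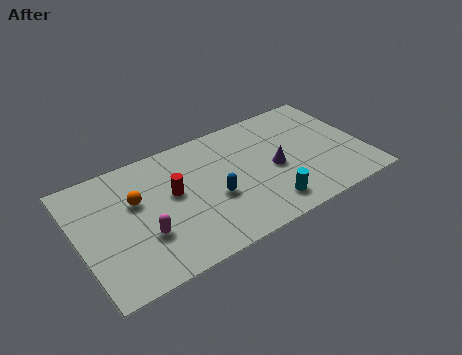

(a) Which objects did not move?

the cyan cylinder and the orange sphere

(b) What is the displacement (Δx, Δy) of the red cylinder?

(-0.7, 2.5)

The red cylinder started near (5.2, 1.6) and ended near (4.5, 4.1).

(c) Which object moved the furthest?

the red cylinder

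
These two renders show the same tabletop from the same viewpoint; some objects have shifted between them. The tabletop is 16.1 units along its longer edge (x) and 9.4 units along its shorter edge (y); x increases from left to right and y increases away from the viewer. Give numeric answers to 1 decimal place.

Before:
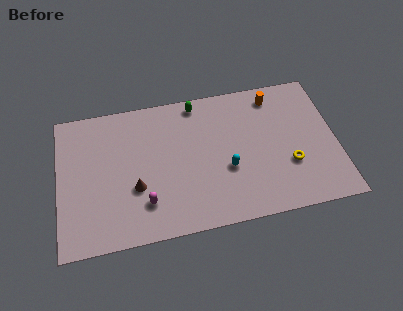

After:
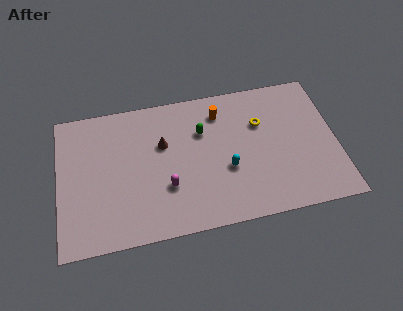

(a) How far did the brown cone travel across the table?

3.1

The brown cone was near (4.4, 3.4) before and (6.1, 6.0) after, so it travelled √(1.7² + 2.6²) ≈ 3.1 units.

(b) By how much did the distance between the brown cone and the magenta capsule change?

+1.7

Before: roughly 1.2 units apart; after: 2.9. That's 1.7 units further apart.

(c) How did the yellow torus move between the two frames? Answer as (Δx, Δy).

(-1.5, 3.1)

From the two frames, the yellow torus sits at roughly (13.3, 3.2) before and (11.8, 6.3) after.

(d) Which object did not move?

the cyan capsule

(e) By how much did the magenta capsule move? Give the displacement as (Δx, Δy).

(1.3, 0.8)

From the two frames, the magenta capsule sits at roughly (4.9, 2.3) before and (6.2, 3.1) after.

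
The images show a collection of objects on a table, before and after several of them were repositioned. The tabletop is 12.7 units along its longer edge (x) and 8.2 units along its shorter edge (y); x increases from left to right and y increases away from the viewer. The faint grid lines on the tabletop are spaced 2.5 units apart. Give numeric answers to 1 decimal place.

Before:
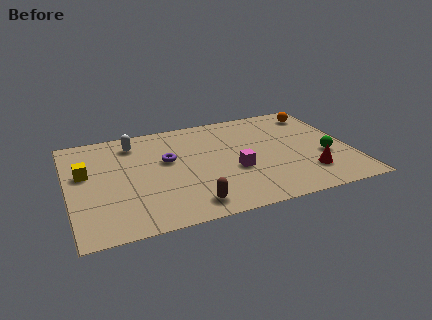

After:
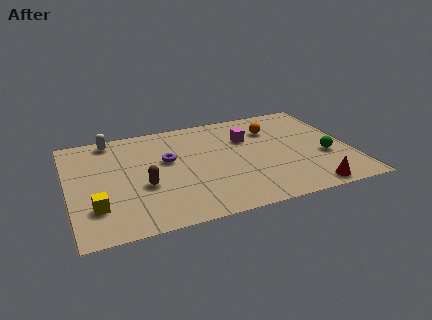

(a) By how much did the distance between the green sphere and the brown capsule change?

+1.6

The distance was about 6.6 in the first image and 8.2 in the second, so they moved 1.6 units further apart.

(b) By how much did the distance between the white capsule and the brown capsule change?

-1.6

The distance was about 5.9 in the first image and 4.3 in the second, so they moved 1.6 units closer together.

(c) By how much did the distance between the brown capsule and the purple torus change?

-1.7

Before: roughly 3.8 units apart; after: 2.1. That's 1.7 units closer together.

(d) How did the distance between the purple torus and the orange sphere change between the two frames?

-2.3

The distance was about 7.3 in the first image and 5.0 in the second, so they moved 2.3 units closer together.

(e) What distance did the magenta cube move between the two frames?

2.5

The magenta cube was near (7.4, 3.2) before and (8.2, 5.6) after, so it travelled √(0.8² + 2.4²) ≈ 2.5 units.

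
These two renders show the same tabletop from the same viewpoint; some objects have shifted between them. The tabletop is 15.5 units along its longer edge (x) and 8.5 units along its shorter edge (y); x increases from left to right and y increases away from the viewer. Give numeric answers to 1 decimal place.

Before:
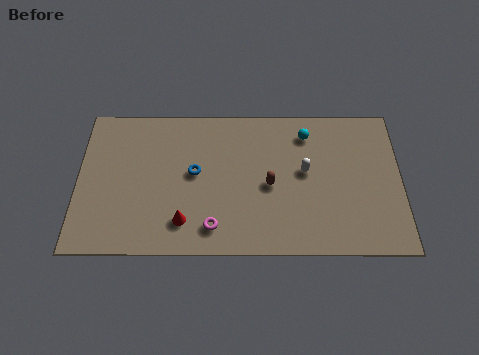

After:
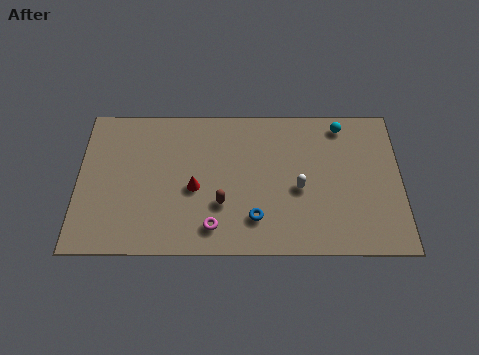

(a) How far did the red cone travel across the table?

2.0

The red cone moved from about (5.1, 1.8) to (5.6, 3.7), a distance of √(0.5² + 1.9²) ≈ 2.0.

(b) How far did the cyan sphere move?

1.8

From (11.0, 6.9) to (12.7, 7.4), the cyan sphere covered √(1.7² + 0.5²) ≈ 1.8 units.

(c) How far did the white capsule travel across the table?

1.0

The white capsule moved from about (10.9, 4.7) to (10.6, 3.7), a distance of √(0.3² + 1.0²) ≈ 1.0.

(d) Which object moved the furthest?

the blue torus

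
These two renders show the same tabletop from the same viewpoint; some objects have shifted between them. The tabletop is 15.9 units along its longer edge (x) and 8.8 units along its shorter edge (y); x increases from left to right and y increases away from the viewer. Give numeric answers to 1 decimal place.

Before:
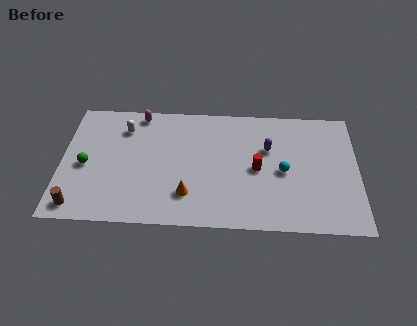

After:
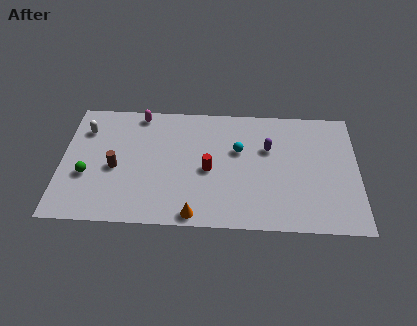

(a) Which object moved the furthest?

the brown cylinder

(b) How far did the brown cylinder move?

3.4

The brown cylinder was near (1.0, 1.1) before and (2.9, 3.9) after, so it travelled √(1.9² + 2.8²) ≈ 3.4 units.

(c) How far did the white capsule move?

2.1

From (3.3, 6.8) to (1.2, 6.6), the white capsule covered √(2.1² + 0.2²) ≈ 2.1 units.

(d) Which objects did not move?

the magenta capsule and the purple capsule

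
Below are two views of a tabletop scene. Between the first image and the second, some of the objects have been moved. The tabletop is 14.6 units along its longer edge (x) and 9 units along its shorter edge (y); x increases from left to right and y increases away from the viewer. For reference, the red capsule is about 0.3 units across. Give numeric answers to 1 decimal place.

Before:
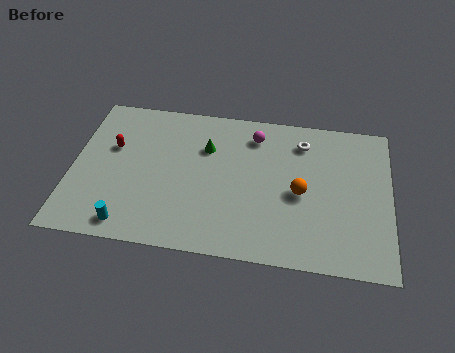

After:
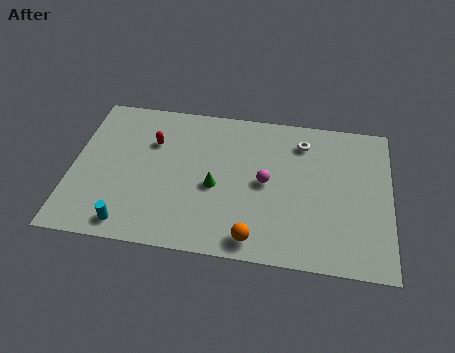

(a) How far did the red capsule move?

1.9

The red capsule moved from about (1.8, 5.6) to (3.6, 6.2), a distance of √(1.8² + 0.6²) ≈ 1.9.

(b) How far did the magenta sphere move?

2.9

The magenta sphere was near (8.3, 7.3) before and (8.9, 4.5) after, so it travelled √(0.6² + 2.8²) ≈ 2.9 units.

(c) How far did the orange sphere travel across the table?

3.6

The orange sphere moved from about (10.5, 4.1) to (8.5, 1.1), a distance of √(2.0² + 3.0²) ≈ 3.6.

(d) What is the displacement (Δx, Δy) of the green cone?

(0.5, -2.3)

The green cone started near (6.1, 6.2) and ended near (6.6, 3.9).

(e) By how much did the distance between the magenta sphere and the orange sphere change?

-0.5

The distance was about 3.9 in the first image and 3.4 in the second, so they moved 0.5 units closer together.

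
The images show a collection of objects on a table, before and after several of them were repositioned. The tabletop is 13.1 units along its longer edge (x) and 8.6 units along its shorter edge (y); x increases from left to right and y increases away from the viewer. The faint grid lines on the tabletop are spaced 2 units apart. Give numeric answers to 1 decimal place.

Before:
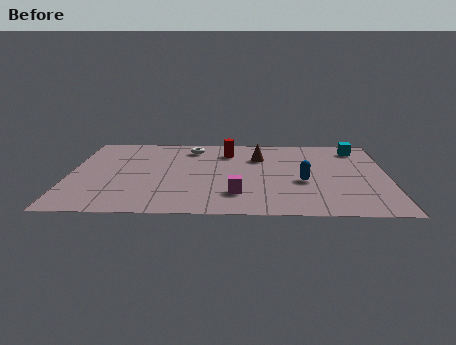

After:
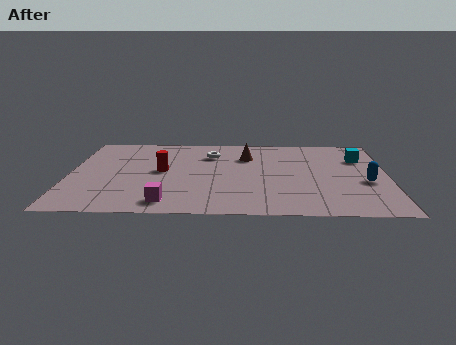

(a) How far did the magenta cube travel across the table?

2.9

The magenta cube was near (6.9, 2.1) before and (4.1, 1.2) after, so it travelled √(2.8² + 0.9²) ≈ 2.9 units.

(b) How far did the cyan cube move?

1.1

The cyan cube was near (11.9, 7.2) before and (12.0, 6.1) after, so it travelled √(0.1² + 1.1²) ≈ 1.1 units.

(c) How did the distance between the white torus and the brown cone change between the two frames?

-1.5

The distance was about 3.0 in the first image and 1.5 in the second, so they moved 1.5 units closer together.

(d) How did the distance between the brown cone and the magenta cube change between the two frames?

+1.8

Before: roughly 4.1 units apart; after: 5.9. That's 1.8 units further apart.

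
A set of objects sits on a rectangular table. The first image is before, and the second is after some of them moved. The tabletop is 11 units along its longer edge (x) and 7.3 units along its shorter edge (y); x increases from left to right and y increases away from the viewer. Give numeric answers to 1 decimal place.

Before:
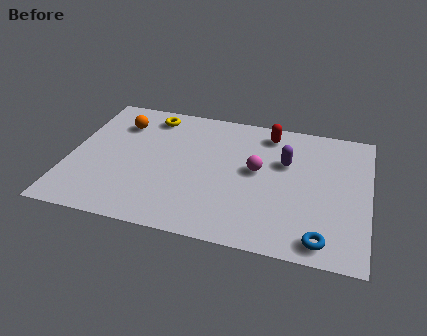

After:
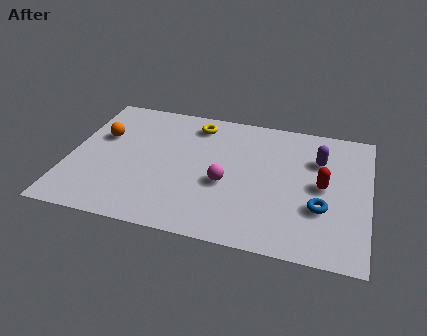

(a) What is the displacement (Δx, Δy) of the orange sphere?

(-0.6, -0.9)

The orange sphere started near (1.7, 5.5) and ended near (1.1, 4.6).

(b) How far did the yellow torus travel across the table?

1.7

The yellow torus was near (2.8, 6.2) before and (4.5, 6.1) after, so it travelled √(1.7² + 0.1²) ≈ 1.7 units.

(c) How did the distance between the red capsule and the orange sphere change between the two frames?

+2.7

The distance was about 5.5 in the first image and 8.2 in the second, so they moved 2.7 units further apart.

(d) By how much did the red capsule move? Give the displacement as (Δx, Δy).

(2.1, -2.5)

The red capsule was at about (7.2, 6.2) and moved to about (9.3, 3.7).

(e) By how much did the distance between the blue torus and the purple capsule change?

-1.5

Before: roughly 4.1 units apart; after: 2.6. That's 1.5 units closer together.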